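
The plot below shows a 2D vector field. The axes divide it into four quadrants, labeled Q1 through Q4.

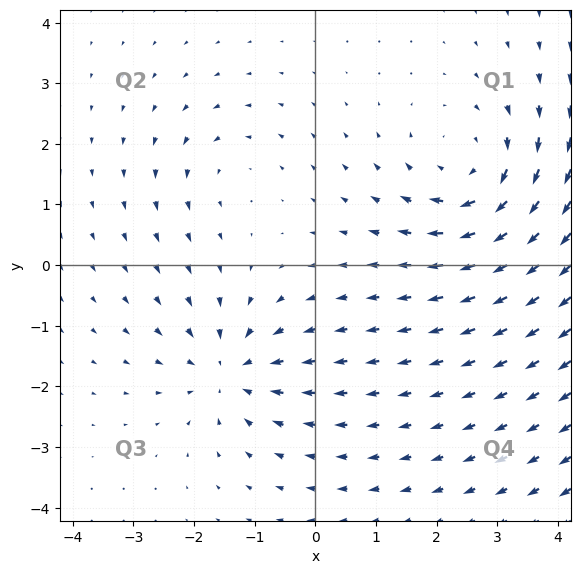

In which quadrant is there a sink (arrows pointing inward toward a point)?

Q3

The sink sits at approximately (-1.4, -1.7), which lies in quadrant Q3. The divergence there is about -4, negative as expected for a sink.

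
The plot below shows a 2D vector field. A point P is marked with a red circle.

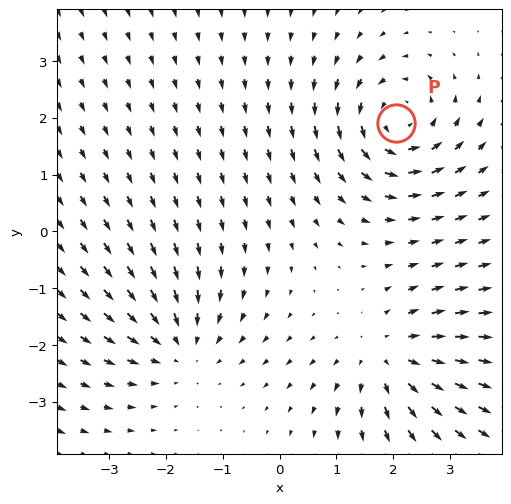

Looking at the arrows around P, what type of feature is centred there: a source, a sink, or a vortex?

At P (2.1, 1.9) the arrows circulate counterclockwise. Divergence ≈0, curl about +5 — near-zero divergence with nonzero curl is a vortex.

vortex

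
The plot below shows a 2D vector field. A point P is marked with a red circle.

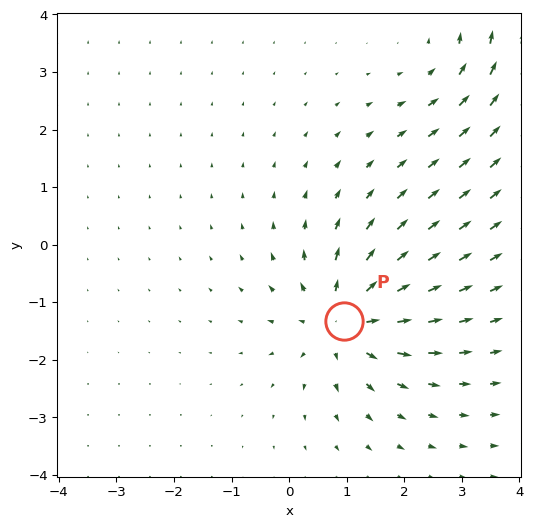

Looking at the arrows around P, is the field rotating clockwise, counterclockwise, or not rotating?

Near P at (1.0, -1.3) the arrows show no circulation. The curl there is ≈0.

not rotating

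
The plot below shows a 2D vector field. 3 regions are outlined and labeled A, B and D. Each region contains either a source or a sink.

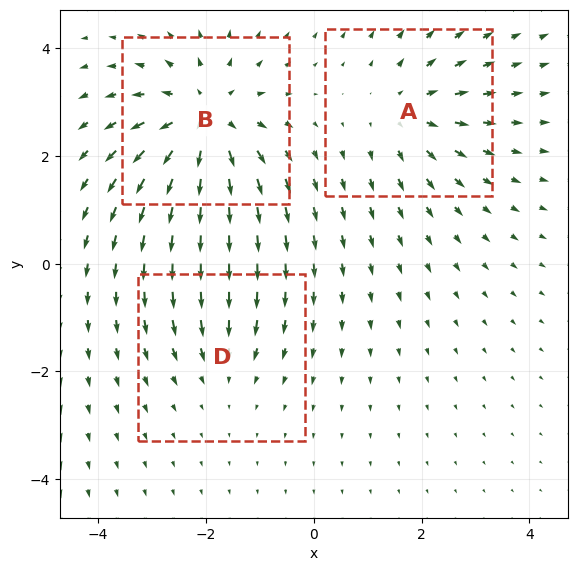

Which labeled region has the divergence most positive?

Divergence at each region's feature centre — A: about +3, B: about +5, D: about -2. Region B is most positive.

B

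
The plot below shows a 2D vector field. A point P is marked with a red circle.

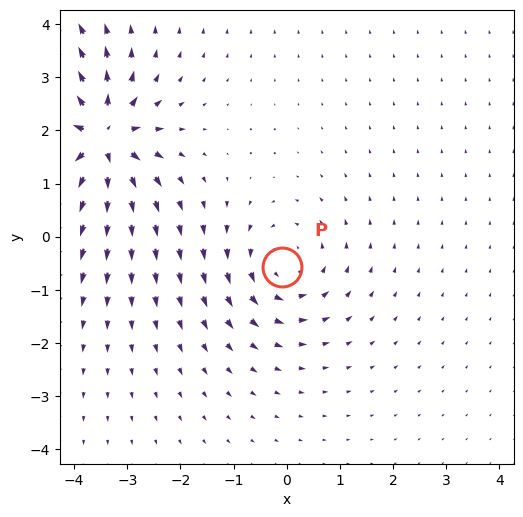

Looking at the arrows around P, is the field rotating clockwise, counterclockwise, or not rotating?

Near P at (-0.1, -0.6) the arrows circulate counterclockwise. The curl (z-component) there is about +3; positive curl means counterclockwise rotation.

counterclockwise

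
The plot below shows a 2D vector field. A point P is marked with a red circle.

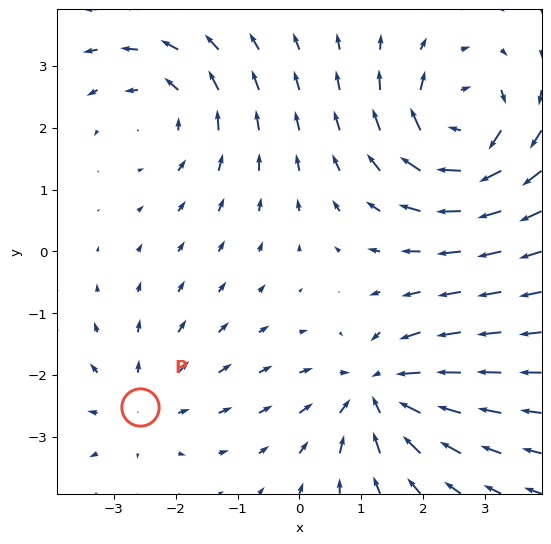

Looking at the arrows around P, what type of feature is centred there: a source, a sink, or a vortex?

At P (-2.6, -2.5) the arrows spread outward. Divergence about +3, curl ≈0 — positive divergence with near-zero curl is a source.

source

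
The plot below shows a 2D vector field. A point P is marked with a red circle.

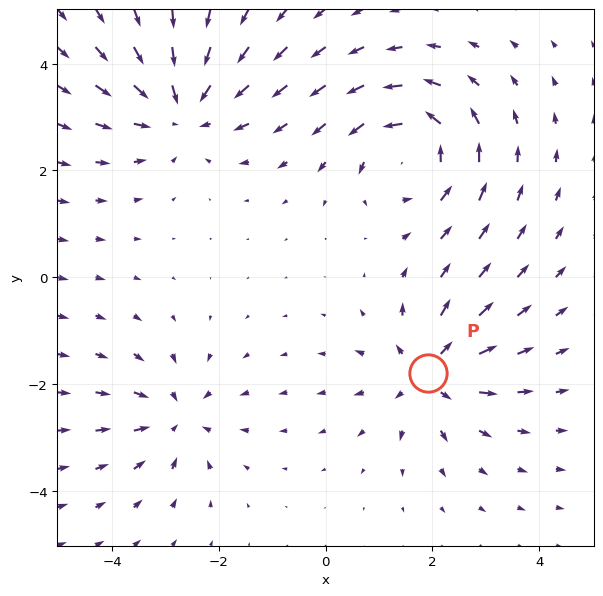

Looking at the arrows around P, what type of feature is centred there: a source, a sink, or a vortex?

source

At P (1.9, -1.8) the arrows spread outward. Divergence about +4, curl ≈0 — positive divergence with near-zero curl is a source.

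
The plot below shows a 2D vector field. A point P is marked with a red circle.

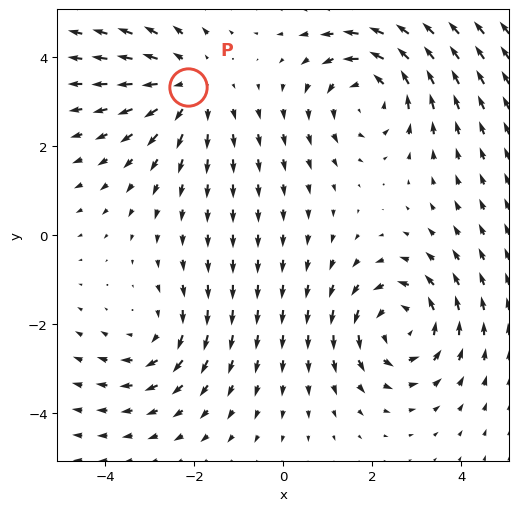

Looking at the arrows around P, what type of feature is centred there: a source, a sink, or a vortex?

source

At P (-2.1, 3.3) the arrows spread outward. Divergence about +3, curl ≈0 — positive divergence with near-zero curl is a source.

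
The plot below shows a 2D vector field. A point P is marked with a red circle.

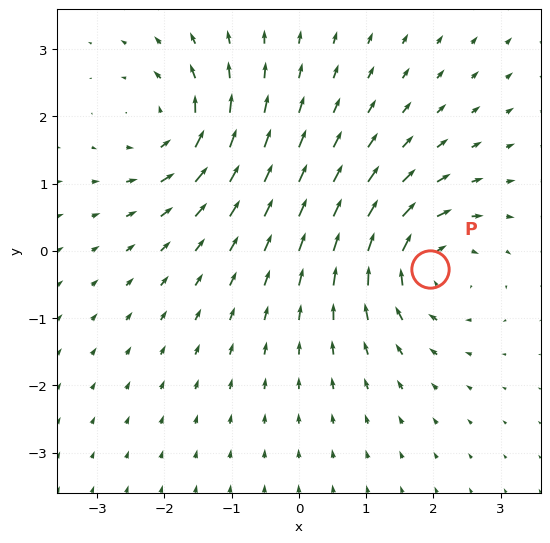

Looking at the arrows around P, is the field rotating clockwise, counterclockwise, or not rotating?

clockwise

Near P at (1.9, -0.3) the arrows circulate clockwise. The curl (z-component) there is about -6; negative curl means clockwise rotation.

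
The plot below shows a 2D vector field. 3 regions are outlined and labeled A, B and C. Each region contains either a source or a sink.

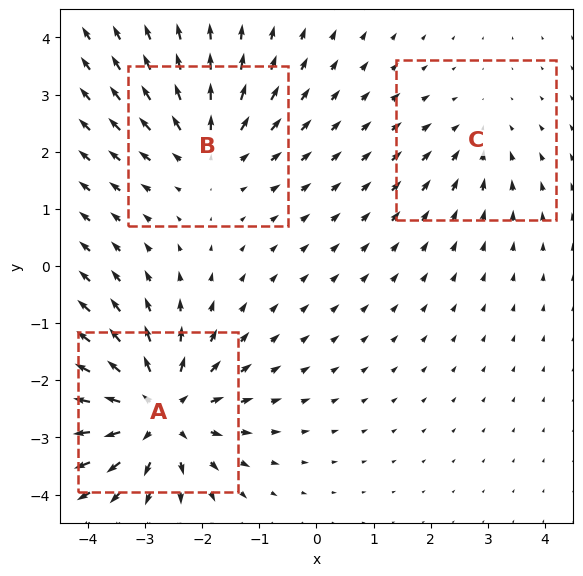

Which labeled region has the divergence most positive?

A

Divergence at each region's feature centre — A: about +5, B: about +3, C: about -2. Region A is most positive.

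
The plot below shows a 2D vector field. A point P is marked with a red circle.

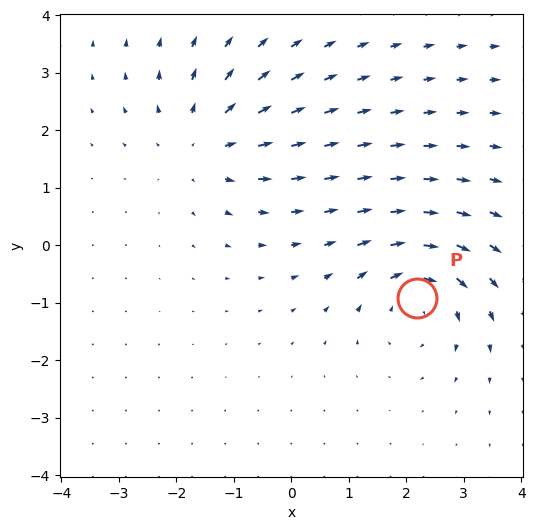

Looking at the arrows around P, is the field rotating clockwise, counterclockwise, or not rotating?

clockwise

Near P at (2.2, -0.9) the arrows circulate clockwise. The curl (z-component) there is about -4; negative curl means clockwise rotation.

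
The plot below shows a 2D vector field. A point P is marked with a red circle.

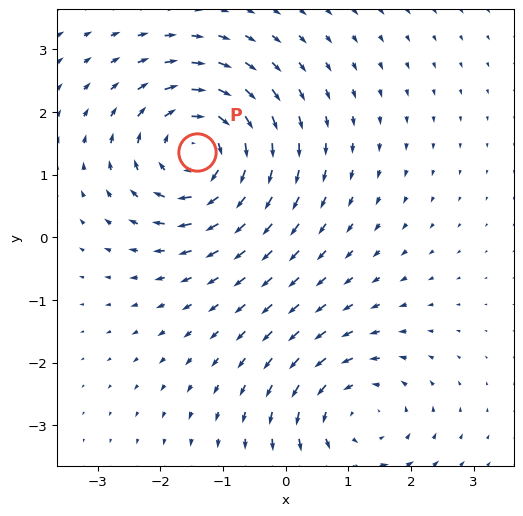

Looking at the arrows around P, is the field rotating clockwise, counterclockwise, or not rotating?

clockwise

Near P at (-1.4, 1.4) the arrows circulate clockwise. The curl (z-component) there is about -5; negative curl means clockwise rotation.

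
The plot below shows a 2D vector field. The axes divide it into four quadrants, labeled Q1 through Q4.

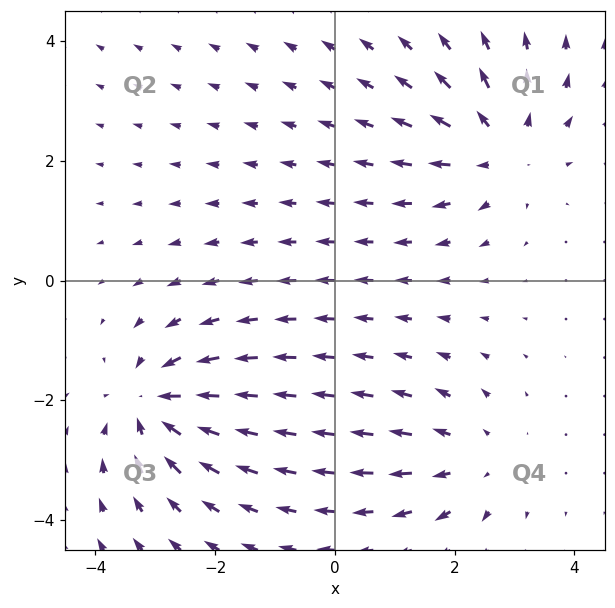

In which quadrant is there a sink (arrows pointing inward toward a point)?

Q3

The sink sits at approximately (-3.0, -2.1), which lies in quadrant Q3. The divergence there is about -6, negative as expected for a sink.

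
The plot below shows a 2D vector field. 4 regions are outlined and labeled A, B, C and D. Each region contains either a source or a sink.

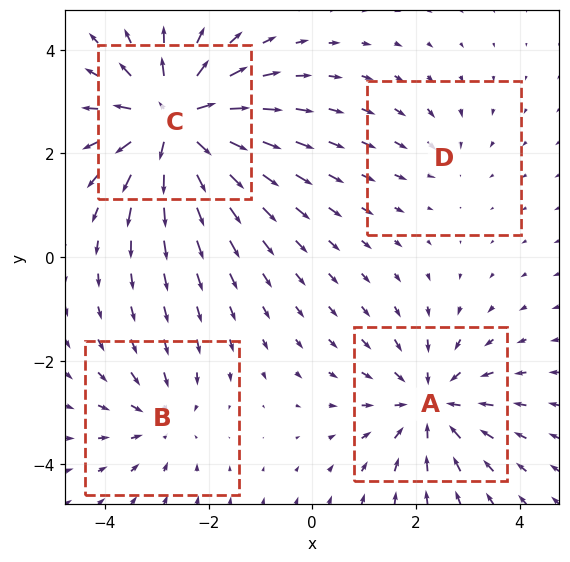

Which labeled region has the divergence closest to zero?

Divergence at each region's feature centre — A: about -5, B: about -3, C: about +7, D: about -2. Region D is closest to zero.

D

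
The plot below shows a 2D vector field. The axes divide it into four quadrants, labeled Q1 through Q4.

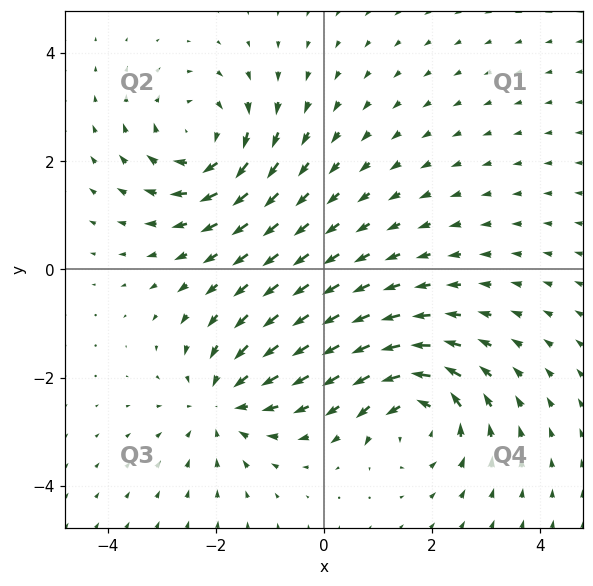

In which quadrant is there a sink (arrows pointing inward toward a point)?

Q3

The sink sits at approximately (-1.8, -2.4), which lies in quadrant Q3. The divergence there is about -3, negative as expected for a sink.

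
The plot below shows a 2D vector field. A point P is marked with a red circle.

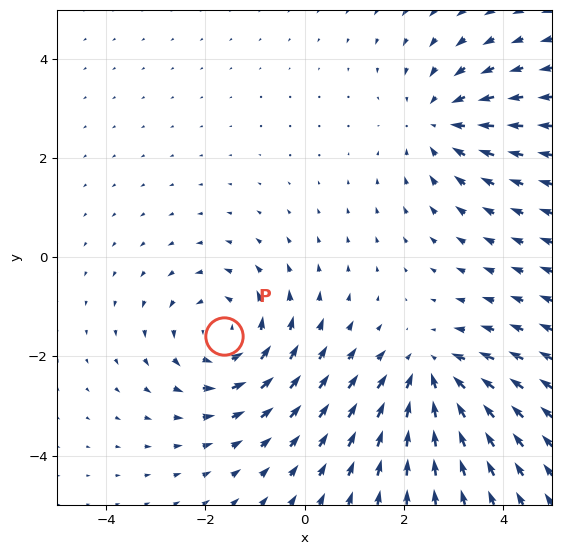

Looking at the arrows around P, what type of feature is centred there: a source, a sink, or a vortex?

At P (-1.6, -1.6) the arrows circulate counterclockwise. Divergence ≈0, curl about +3 — near-zero divergence with nonzero curl is a vortex.

vortex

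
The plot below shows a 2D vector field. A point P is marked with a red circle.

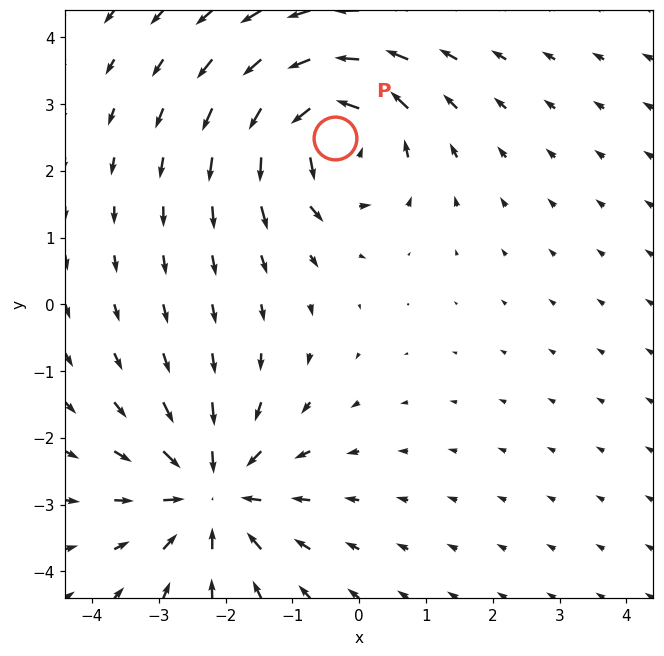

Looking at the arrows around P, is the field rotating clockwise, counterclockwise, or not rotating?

counterclockwise

Near P at (-0.4, 2.5) the arrows circulate counterclockwise. The curl (z-component) there is about +7; positive curl means counterclockwise rotation.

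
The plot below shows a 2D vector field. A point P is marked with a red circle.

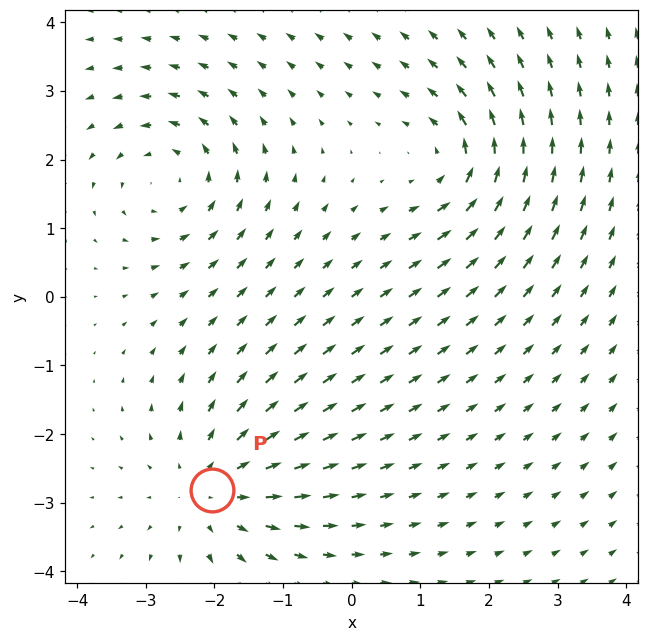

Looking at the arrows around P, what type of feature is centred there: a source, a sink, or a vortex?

source

At P (-2.0, -2.8) the arrows spread outward. Divergence about +4, curl ≈0 — positive divergence with near-zero curl is a source.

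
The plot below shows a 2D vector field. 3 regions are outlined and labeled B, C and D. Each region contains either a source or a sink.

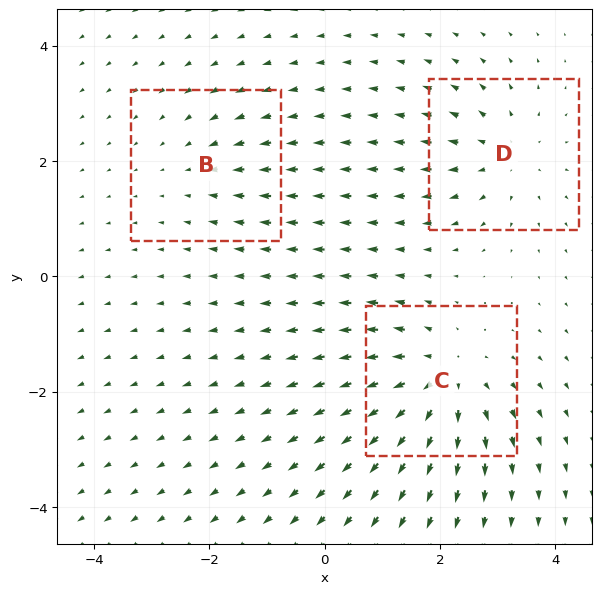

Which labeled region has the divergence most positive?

C

Divergence at each region's feature centre — B: about -2, C: about +5, D: about +3. Region C is most positive.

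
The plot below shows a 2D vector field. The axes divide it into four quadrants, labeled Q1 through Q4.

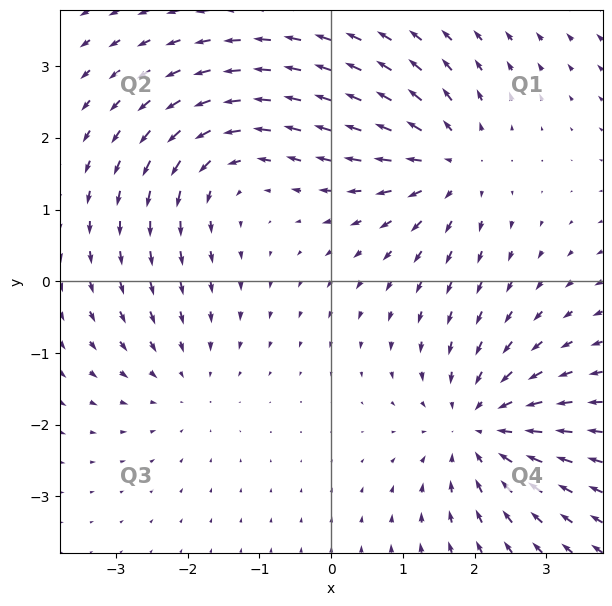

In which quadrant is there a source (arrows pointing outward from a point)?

Q1

The source sits at approximately (1.7, 1.6), which lies in quadrant Q1. The divergence there is about +4, positive as expected for a source.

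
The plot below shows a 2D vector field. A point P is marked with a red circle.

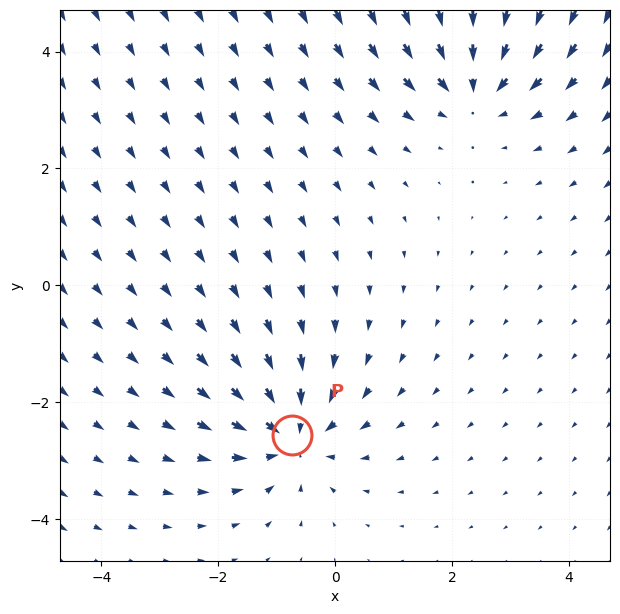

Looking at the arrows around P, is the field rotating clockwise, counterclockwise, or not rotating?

Near P at (-0.7, -2.6) the arrows show no circulation. The curl there is ≈0.

not rotating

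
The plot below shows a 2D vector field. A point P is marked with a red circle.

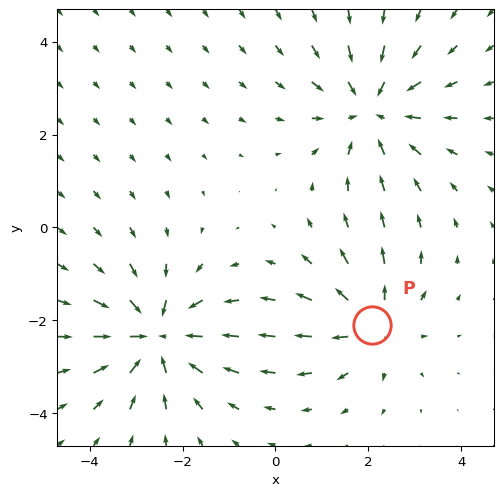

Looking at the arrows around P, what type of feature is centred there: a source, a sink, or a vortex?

source

At P (2.1, -2.1) the arrows spread outward. Divergence about +4, curl ≈0 — positive divergence with near-zero curl is a source.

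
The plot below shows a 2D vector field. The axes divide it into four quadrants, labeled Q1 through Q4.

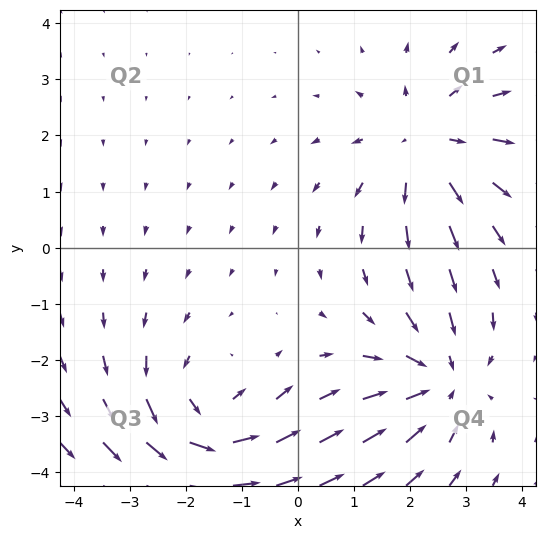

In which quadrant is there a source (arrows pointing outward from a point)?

Q1

The source sits at approximately (2.3, 1.8), which lies in quadrant Q1. The divergence there is about +3, positive as expected for a source.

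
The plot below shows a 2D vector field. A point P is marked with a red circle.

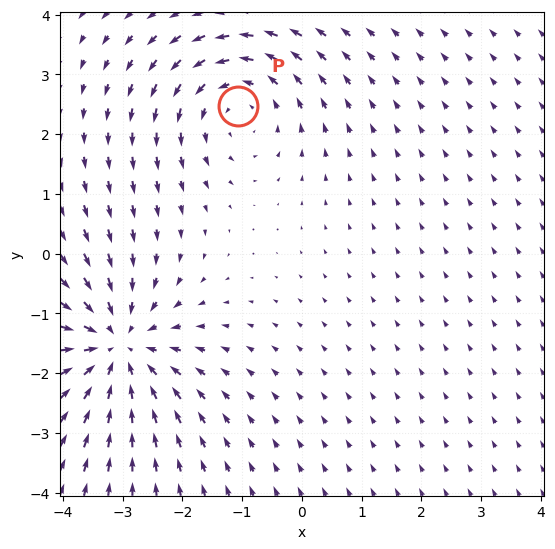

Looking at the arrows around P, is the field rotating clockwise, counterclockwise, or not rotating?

counterclockwise

Near P at (-1.1, 2.5) the arrows circulate counterclockwise. The curl (z-component) there is about +3; positive curl means counterclockwise rotation.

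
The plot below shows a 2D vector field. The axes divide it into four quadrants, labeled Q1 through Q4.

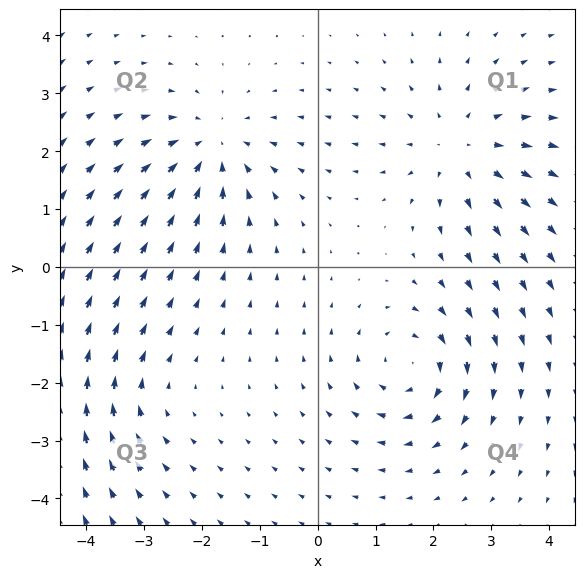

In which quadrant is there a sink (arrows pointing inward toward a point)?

Q2

The sink sits at approximately (-1.8, 2.1), which lies in quadrant Q2. The divergence there is about -4, negative as expected for a sink.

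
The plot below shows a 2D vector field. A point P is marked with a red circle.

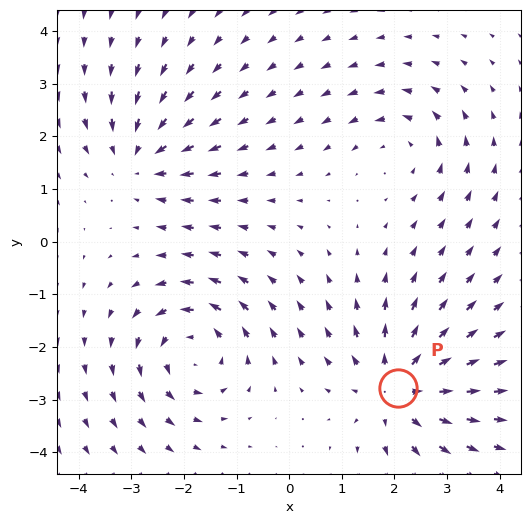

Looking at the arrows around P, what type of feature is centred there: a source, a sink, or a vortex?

At P (2.1, -2.8) the arrows spread outward. Divergence about +5, curl ≈0 — positive divergence with near-zero curl is a source.

source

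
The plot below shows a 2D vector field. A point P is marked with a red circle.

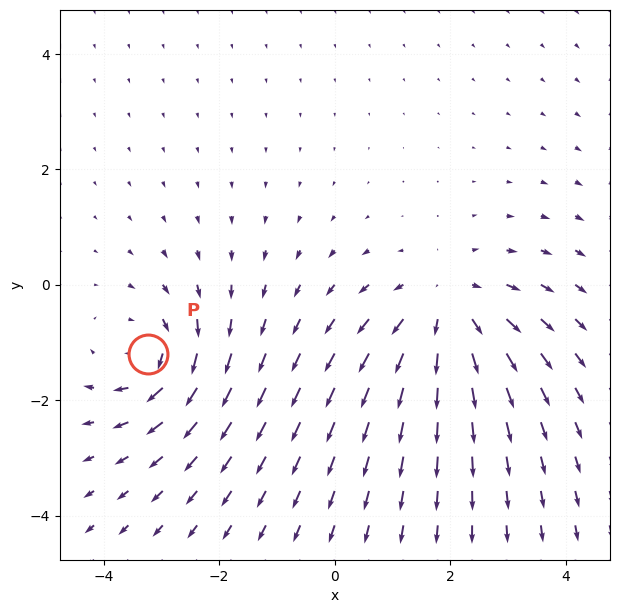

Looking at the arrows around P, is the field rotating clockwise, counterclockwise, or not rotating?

clockwise

Near P at (-3.2, -1.2) the arrows circulate clockwise. The curl (z-component) there is about -5; negative curl means clockwise rotation.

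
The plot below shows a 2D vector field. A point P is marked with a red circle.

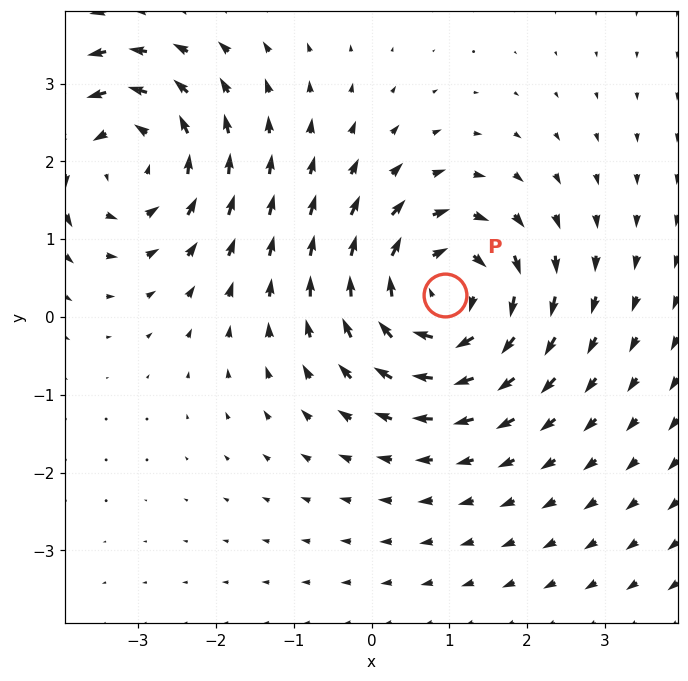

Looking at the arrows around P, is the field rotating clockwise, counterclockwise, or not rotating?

Near P at (0.9, 0.3) the arrows circulate clockwise. The curl (z-component) there is about -4; negative curl means clockwise rotation.

clockwise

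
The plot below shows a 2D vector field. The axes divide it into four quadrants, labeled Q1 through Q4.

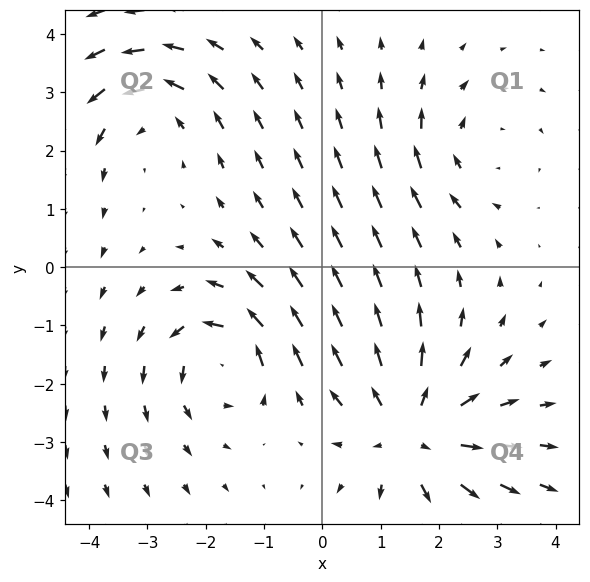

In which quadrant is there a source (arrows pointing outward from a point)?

Q4

The source sits at approximately (1.5, -2.8), which lies in quadrant Q4. The divergence there is about +4, positive as expected for a source.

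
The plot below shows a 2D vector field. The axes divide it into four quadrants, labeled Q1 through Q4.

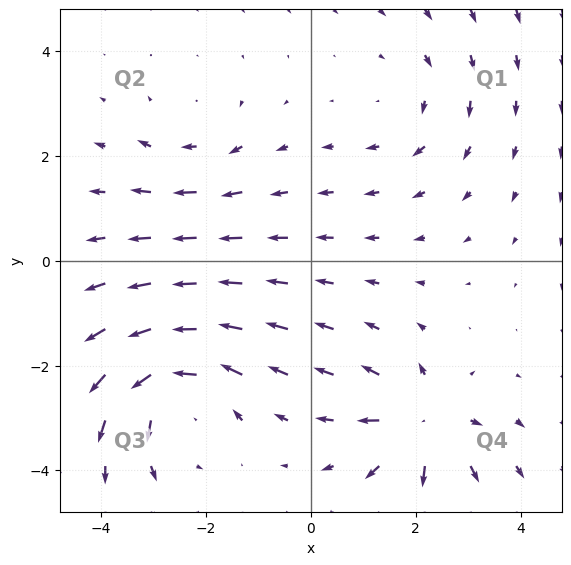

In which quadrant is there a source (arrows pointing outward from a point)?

The source sits at approximately (2.1, -3.1), which lies in quadrant Q4. The divergence there is about +5, positive as expected for a source.

Q4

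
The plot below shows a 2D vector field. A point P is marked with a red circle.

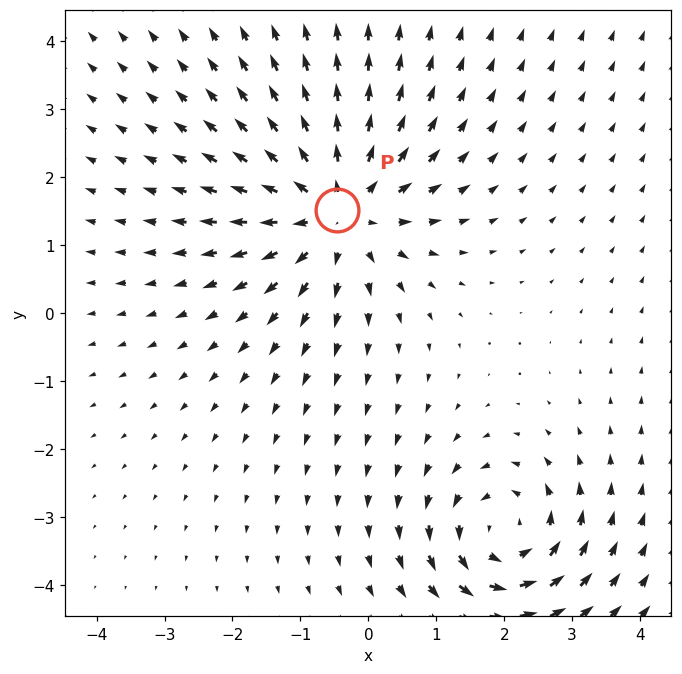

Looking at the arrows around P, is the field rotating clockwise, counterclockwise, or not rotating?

not rotating

Near P at (-0.5, 1.5) the arrows show no circulation. The curl there is ≈0.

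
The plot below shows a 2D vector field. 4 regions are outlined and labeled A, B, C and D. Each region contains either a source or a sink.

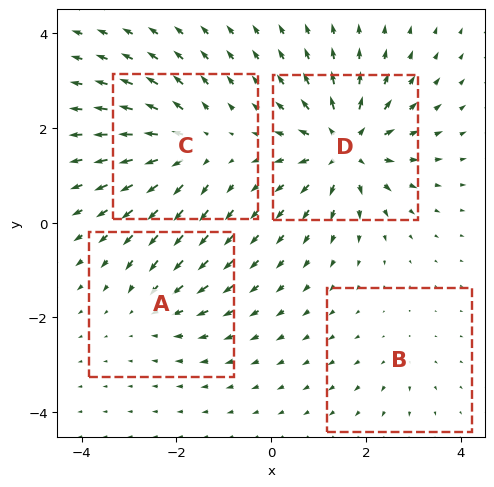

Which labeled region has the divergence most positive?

Divergence at each region's feature centre — A: about -4, B: about +2, C: about +6, D: about +8. Region D is most positive.

D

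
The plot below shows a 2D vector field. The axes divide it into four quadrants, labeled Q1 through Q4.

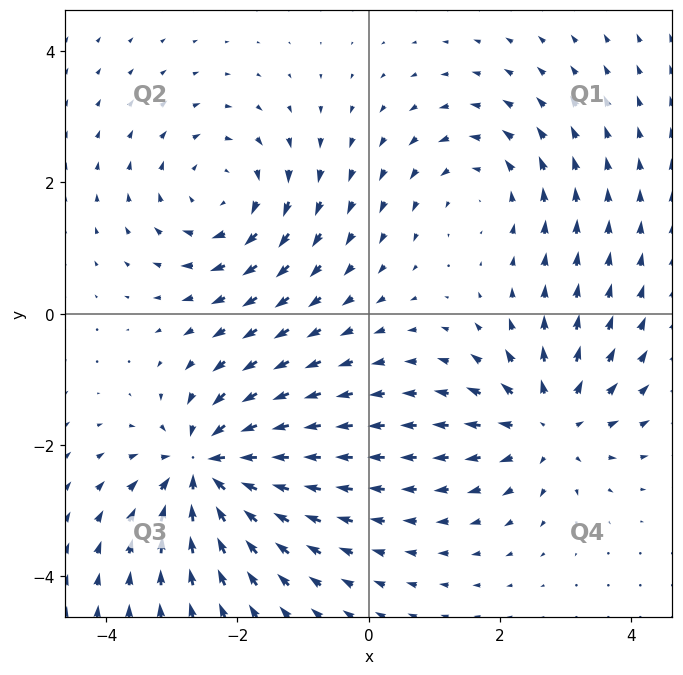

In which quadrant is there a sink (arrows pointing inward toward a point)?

The sink sits at approximately (-2.5, -2.3), which lies in quadrant Q3. The divergence there is about -6, negative as expected for a sink.

Q3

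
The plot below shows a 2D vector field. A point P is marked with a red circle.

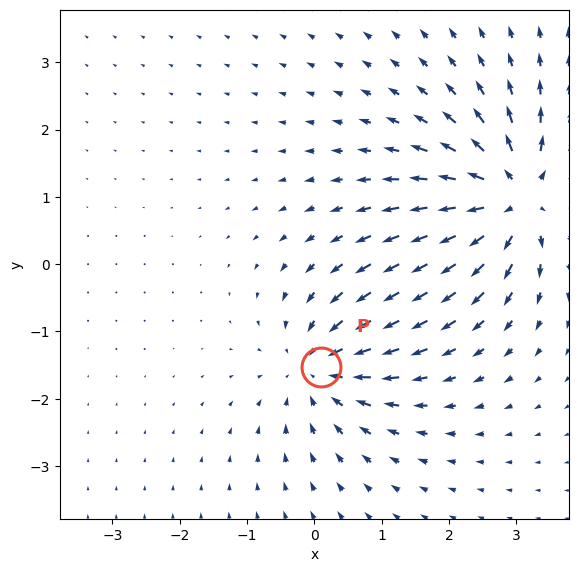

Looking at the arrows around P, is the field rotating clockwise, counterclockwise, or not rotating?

not rotating

Near P at (0.1, -1.5) the arrows show no circulation. The curl there is ≈0.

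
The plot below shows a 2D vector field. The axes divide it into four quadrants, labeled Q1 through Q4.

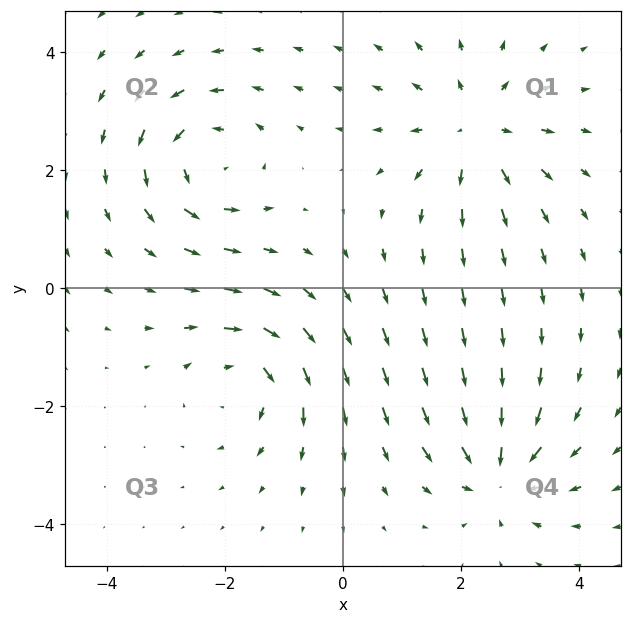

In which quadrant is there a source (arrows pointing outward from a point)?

Q1

The source sits at approximately (2.2, 2.7), which lies in quadrant Q1. The divergence there is about +5, positive as expected for a source.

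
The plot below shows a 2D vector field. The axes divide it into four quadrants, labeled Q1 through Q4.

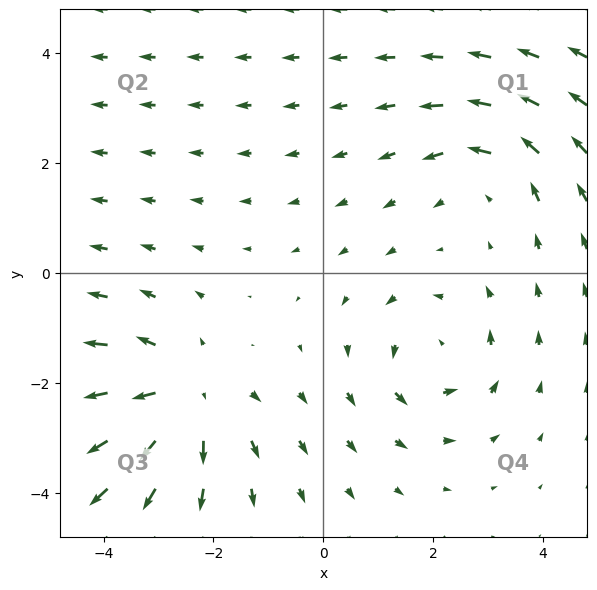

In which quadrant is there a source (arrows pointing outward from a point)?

Q3

The source sits at approximately (-2.6, -2.2), which lies in quadrant Q3. The divergence there is about +3, positive as expected for a source.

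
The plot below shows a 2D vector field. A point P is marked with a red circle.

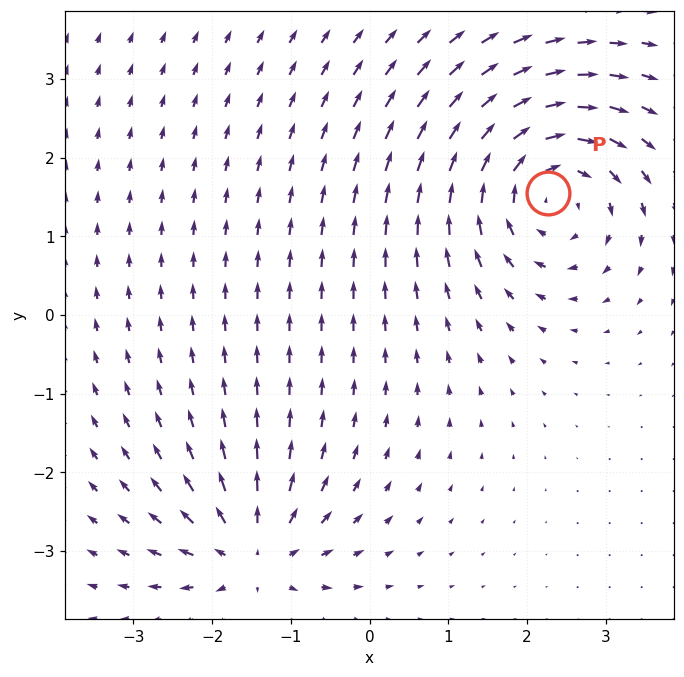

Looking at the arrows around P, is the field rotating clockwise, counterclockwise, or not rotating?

clockwise

Near P at (2.3, 1.5) the arrows circulate clockwise. The curl (z-component) there is about -5; negative curl means clockwise rotation.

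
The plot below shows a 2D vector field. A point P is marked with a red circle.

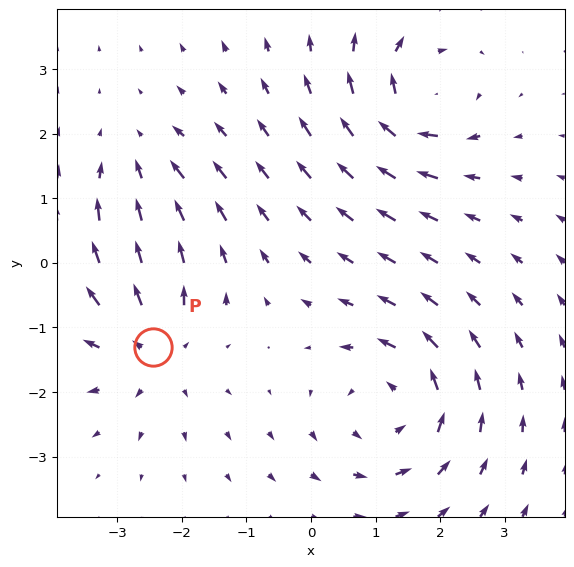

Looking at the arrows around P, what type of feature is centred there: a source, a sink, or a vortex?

At P (-2.4, -1.3) the arrows spread outward. Divergence about +4, curl ≈0 — positive divergence with near-zero curl is a source.

source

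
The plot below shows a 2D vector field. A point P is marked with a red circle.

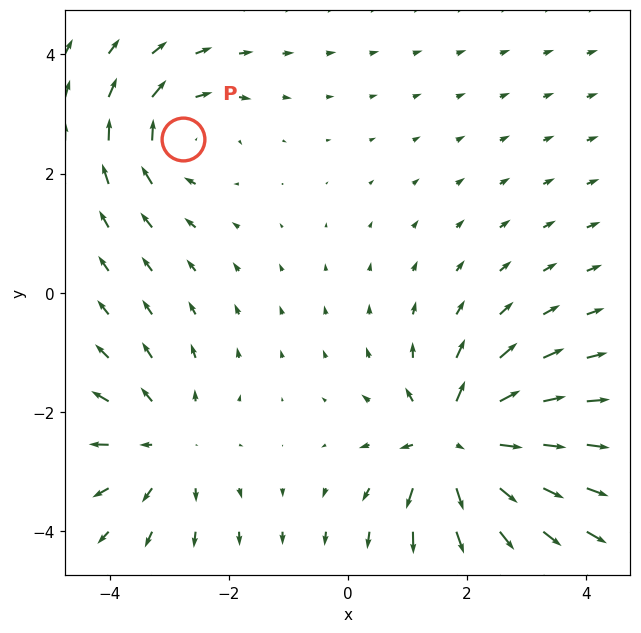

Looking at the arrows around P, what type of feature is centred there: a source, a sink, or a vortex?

vortex

At P (-2.8, 2.6) the arrows circulate clockwise. Divergence ≈0, curl about -3 — near-zero divergence with nonzero curl is a vortex.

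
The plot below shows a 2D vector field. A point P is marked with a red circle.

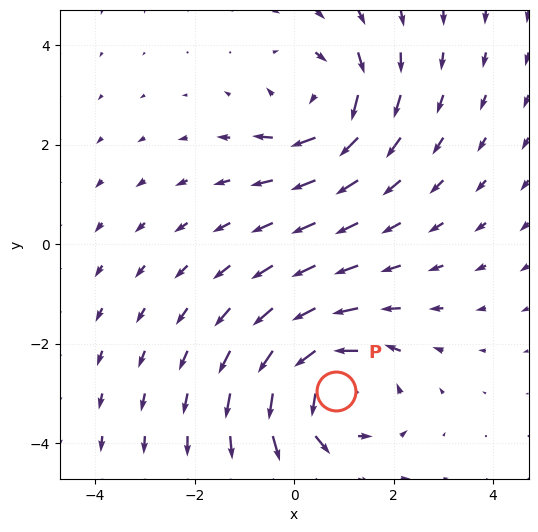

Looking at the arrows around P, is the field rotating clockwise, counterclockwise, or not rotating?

counterclockwise

Near P at (0.8, -2.9) the arrows circulate counterclockwise. The curl (z-component) there is about +4; positive curl means counterclockwise rotation.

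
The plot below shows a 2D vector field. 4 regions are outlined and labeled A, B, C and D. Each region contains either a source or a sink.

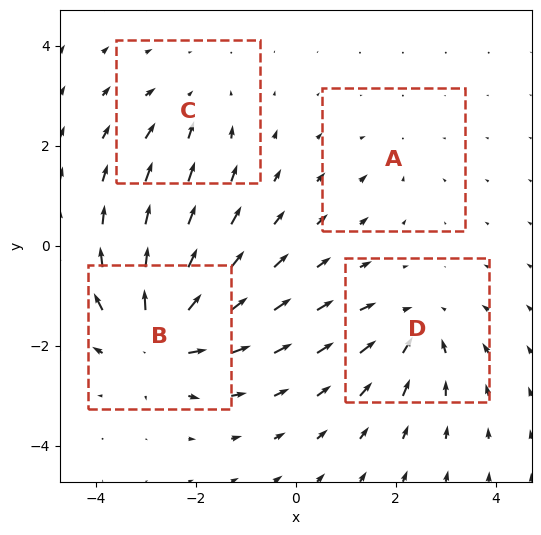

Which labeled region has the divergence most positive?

B

Divergence at each region's feature centre — A: about -2, B: about +7, C: about -3, D: about -5. Region B is most positive.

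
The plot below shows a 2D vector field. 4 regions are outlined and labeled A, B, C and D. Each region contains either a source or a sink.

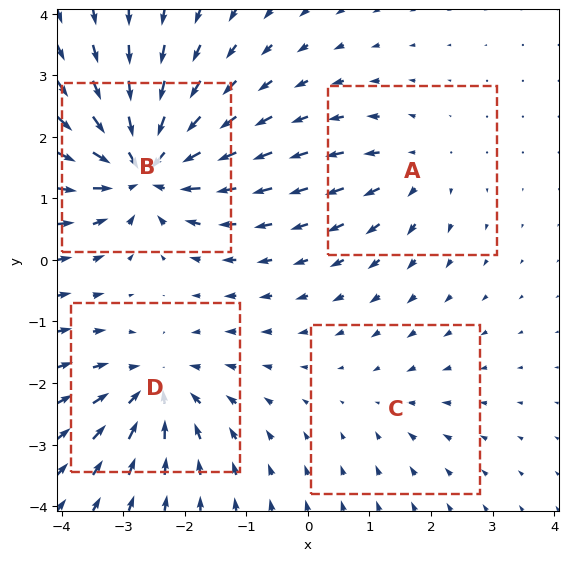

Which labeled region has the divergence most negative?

B

Divergence at each region's feature centre — A: about +4, B: about -8, C: about -2, D: about -5. Region B is most negative.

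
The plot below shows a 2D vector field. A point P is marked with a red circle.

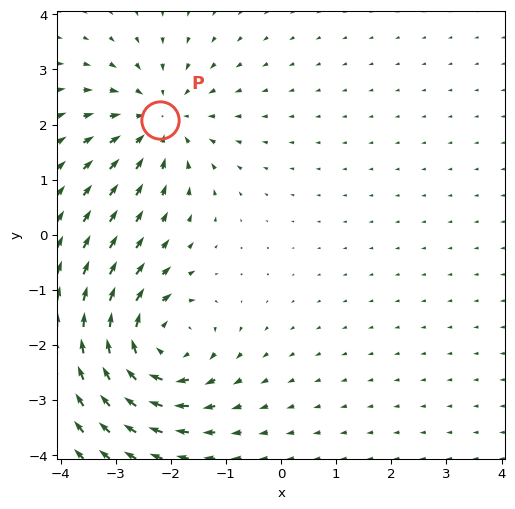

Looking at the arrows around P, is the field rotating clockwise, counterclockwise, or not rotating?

not rotating

Near P at (-2.2, 2.1) the arrows show no circulation. The curl there is ≈0.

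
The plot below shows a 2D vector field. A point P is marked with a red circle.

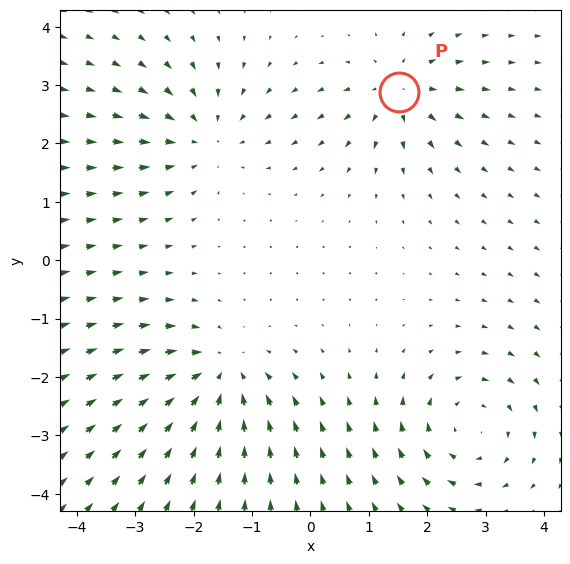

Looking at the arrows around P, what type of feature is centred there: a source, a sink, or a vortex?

source

At P (1.5, 2.9) the arrows spread outward. Divergence about +5, curl ≈0 — positive divergence with near-zero curl is a source.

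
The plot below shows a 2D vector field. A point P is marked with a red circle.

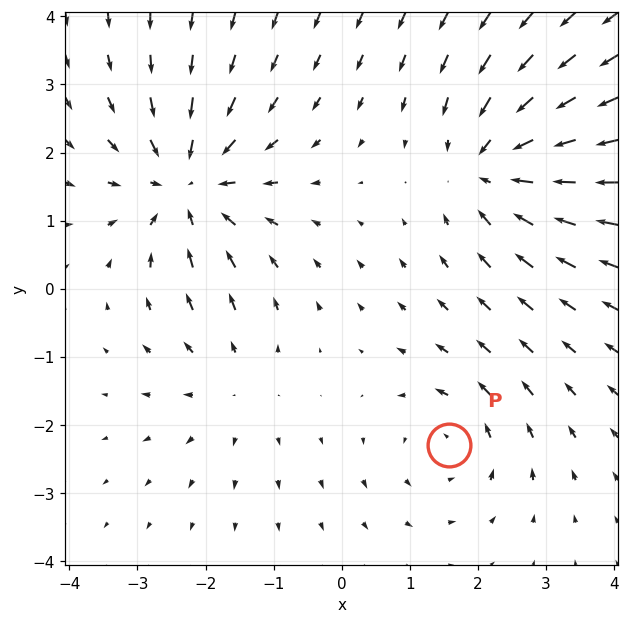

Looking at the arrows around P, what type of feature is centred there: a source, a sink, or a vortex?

At P (1.6, -2.3) the arrows circulate counterclockwise. Divergence ≈0, curl about +3 — near-zero divergence with nonzero curl is a vortex.

vortex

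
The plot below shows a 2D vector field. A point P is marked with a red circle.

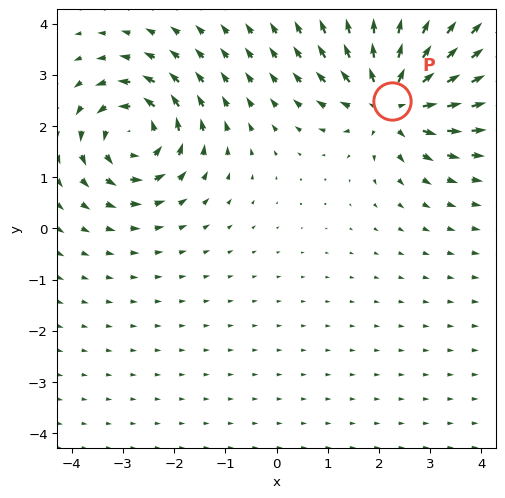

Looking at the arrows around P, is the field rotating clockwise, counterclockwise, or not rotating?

Near P at (2.2, 2.5) the arrows show no circulation. The curl there is ≈0.

not rotating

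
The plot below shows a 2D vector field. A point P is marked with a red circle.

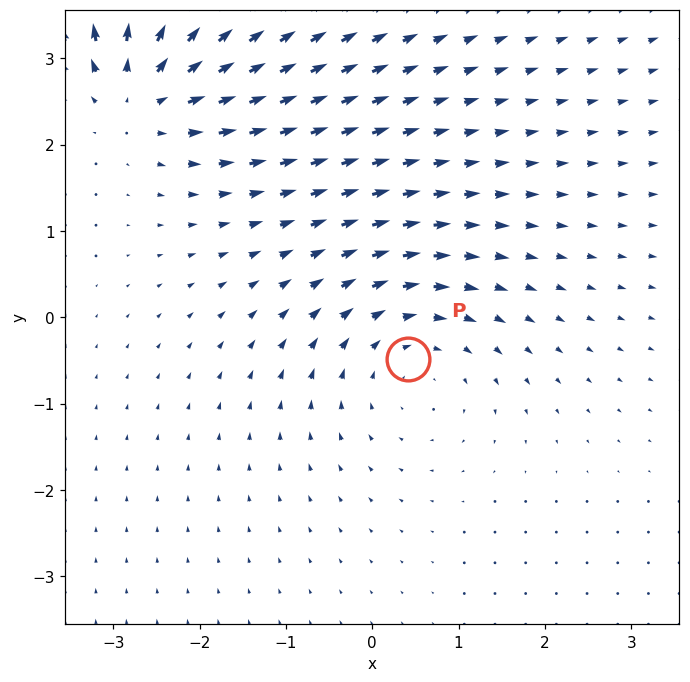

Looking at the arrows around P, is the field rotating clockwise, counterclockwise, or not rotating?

clockwise

Near P at (0.4, -0.5) the arrows circulate clockwise. The curl (z-component) there is about -4; negative curl means clockwise rotation.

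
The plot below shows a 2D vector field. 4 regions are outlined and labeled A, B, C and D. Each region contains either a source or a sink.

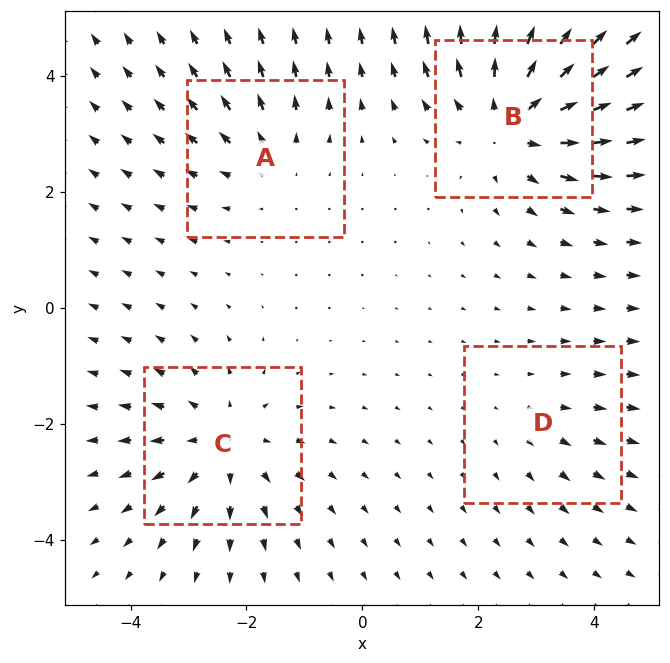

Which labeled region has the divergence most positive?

Divergence at each region's feature centre — A: about +3, B: about +6, C: about +4, D: about +2. Region B is most positive.

B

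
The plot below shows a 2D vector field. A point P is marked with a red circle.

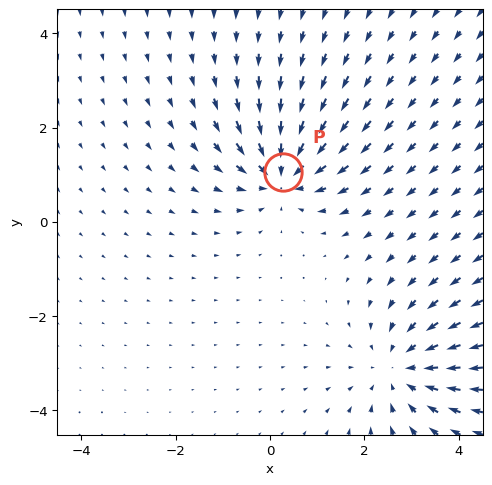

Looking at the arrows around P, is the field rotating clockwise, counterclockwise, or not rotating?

not rotating

Near P at (0.3, 1.1) the arrows show no circulation. The curl there is ≈0.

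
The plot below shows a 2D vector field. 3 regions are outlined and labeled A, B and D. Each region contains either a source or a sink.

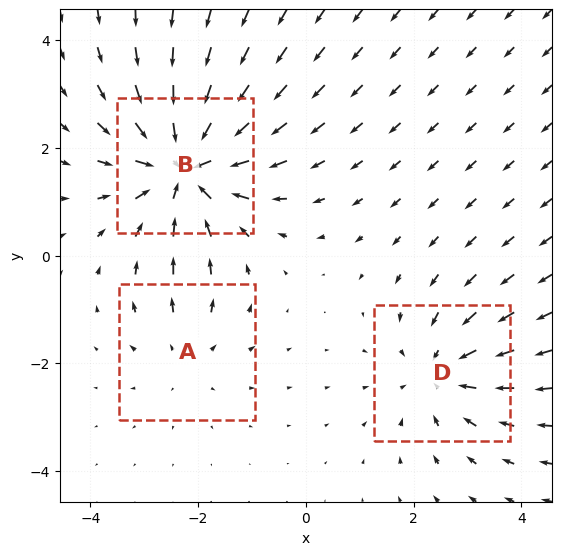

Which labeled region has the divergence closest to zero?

Divergence at each region's feature centre — A: about +2, B: about -5, D: about -3. Region A is closest to zero.

A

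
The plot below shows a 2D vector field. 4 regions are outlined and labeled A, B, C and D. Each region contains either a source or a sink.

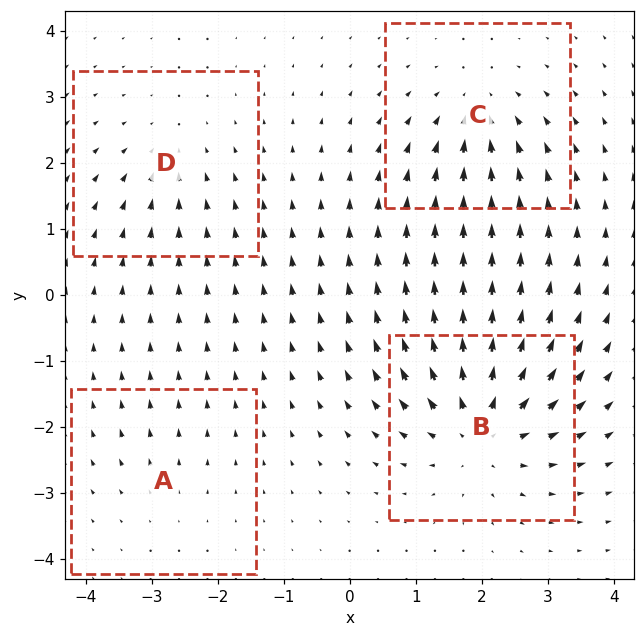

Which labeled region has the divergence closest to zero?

Divergence at each region's feature centre — A: about +2, B: about +7, C: about -5, D: about -3. Region A is closest to zero.

A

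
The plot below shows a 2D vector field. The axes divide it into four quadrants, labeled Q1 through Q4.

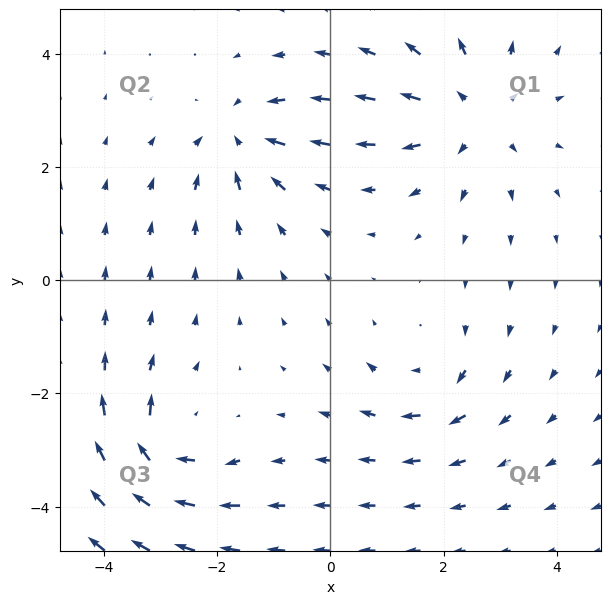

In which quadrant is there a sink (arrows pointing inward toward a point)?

Q2

The sink sits at approximately (-1.6, 2.5), which lies in quadrant Q2. The divergence there is about -5, negative as expected for a sink.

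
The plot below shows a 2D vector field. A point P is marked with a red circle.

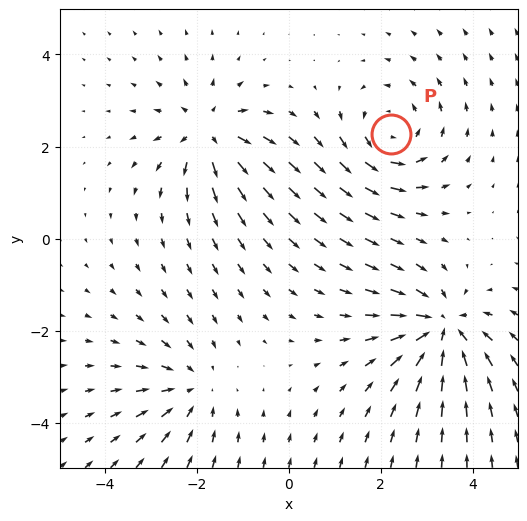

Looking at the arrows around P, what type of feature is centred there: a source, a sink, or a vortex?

vortex

At P (2.2, 2.3) the arrows circulate counterclockwise. Divergence ≈0, curl about +4 — near-zero divergence with nonzero curl is a vortex.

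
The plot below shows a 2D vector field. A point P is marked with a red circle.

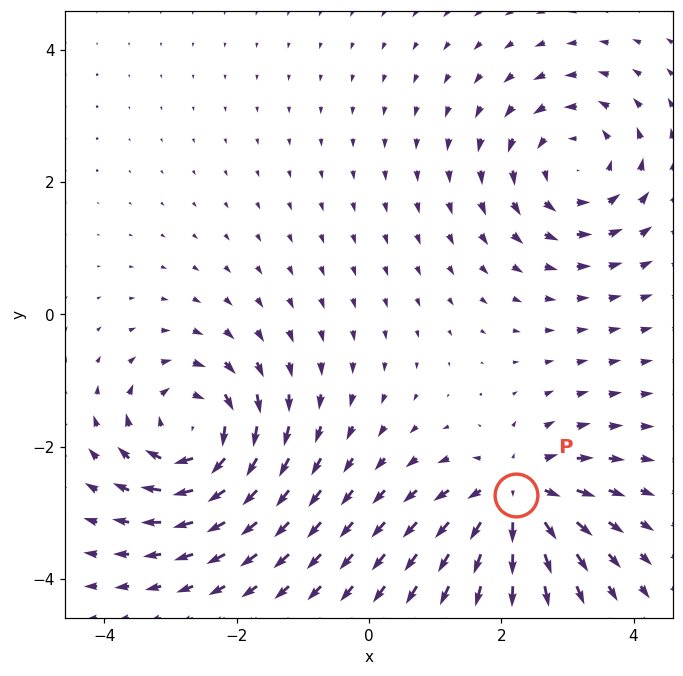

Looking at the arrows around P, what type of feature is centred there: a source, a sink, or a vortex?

At P (2.2, -2.7) the arrows spread outward. Divergence about +5, curl ≈0 — positive divergence with near-zero curl is a source.

source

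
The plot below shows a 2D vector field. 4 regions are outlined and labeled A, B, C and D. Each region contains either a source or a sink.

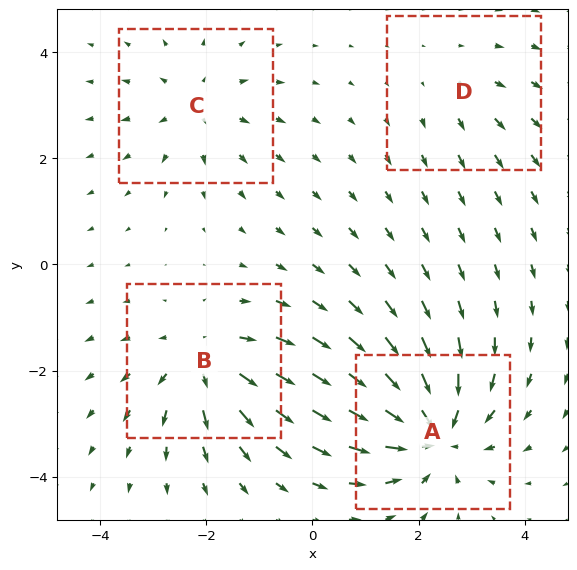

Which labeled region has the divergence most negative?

A

Divergence at each region's feature centre — A: about -7, B: about +5, C: about +4, D: about +2. Region A is most negative.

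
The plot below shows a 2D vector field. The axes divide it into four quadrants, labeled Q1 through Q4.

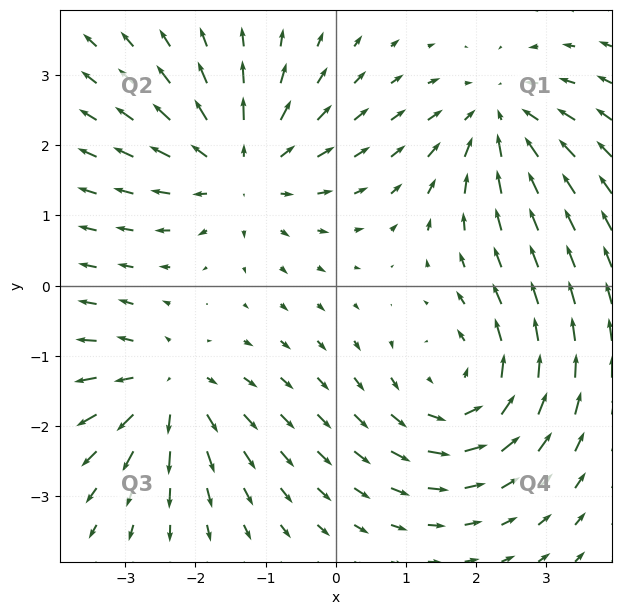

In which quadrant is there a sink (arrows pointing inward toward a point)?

Q1

The sink sits at approximately (2.3, 2.4), which lies in quadrant Q1. The divergence there is about -4, negative as expected for a sink.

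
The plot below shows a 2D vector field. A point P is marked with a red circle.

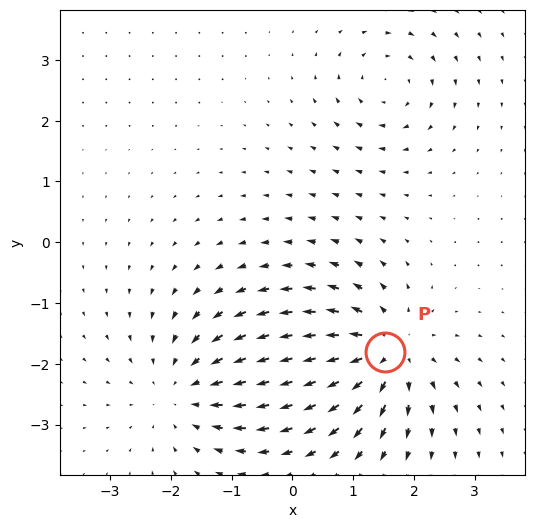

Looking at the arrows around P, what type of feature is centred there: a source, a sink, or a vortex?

At P (1.5, -1.8) the arrows spread outward. Divergence about +6, curl ≈0 — positive divergence with near-zero curl is a source.

source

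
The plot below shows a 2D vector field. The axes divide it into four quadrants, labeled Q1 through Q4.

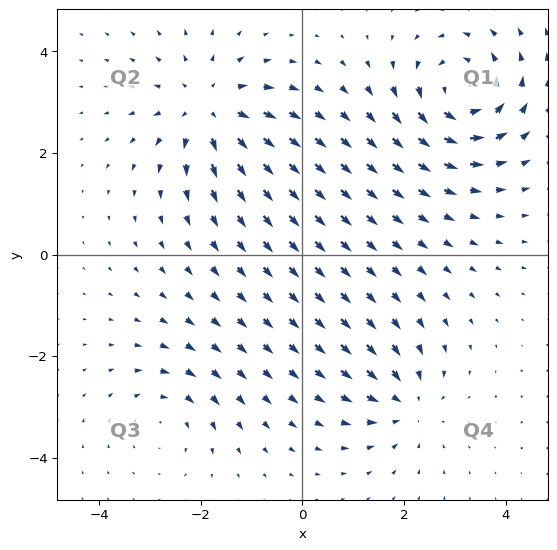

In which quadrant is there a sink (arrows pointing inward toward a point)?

Q4

The sink sits at approximately (2.0, -2.9), which lies in quadrant Q4. The divergence there is about -4, negative as expected for a sink.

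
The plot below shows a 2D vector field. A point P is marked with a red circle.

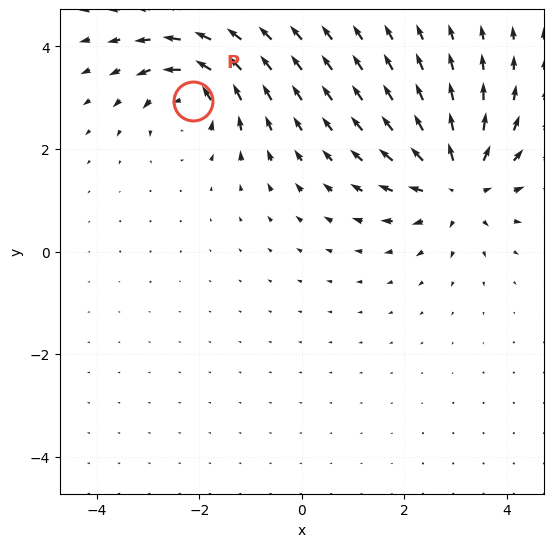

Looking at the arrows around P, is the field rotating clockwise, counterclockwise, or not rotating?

Near P at (-2.1, 2.9) the arrows circulate counterclockwise. The curl (z-component) there is about +5; positive curl means counterclockwise rotation.

counterclockwise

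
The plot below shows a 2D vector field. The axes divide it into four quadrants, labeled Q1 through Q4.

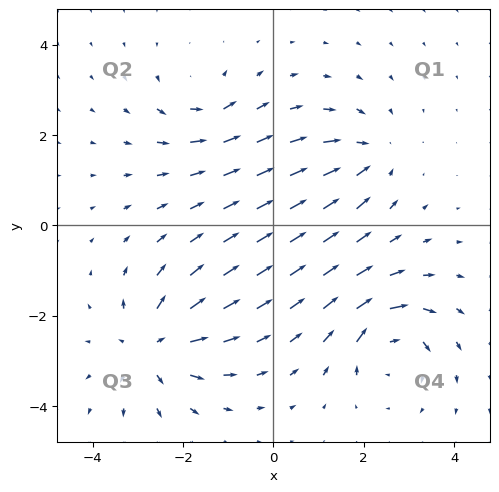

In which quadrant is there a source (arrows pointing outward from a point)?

Q3

The source sits at approximately (-2.7, -2.7), which lies in quadrant Q3. The divergence there is about +6, positive as expected for a source.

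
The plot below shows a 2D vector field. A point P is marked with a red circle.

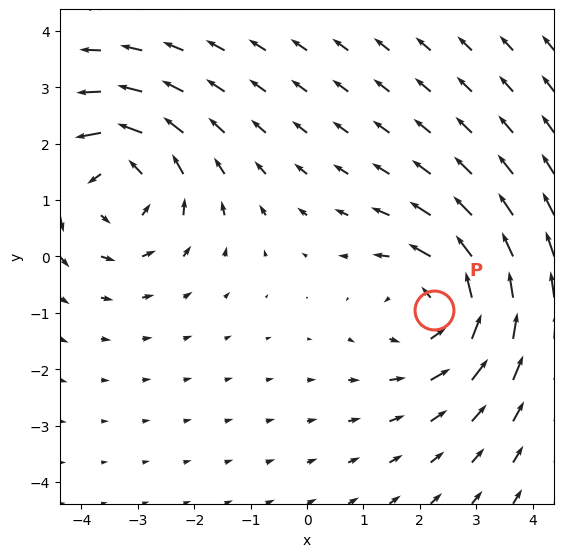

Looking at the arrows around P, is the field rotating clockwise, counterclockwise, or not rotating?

Near P at (2.3, -0.9) the arrows circulate counterclockwise. The curl (z-component) there is about +3; positive curl means counterclockwise rotation.

counterclockwise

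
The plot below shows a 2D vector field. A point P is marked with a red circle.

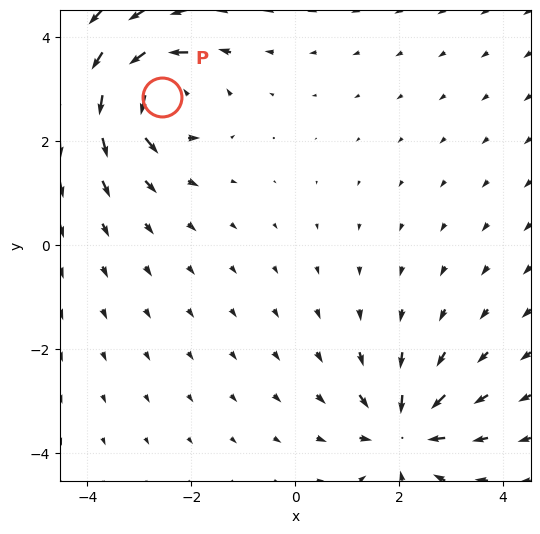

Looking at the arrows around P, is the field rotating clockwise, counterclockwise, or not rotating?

counterclockwise

Near P at (-2.6, 2.9) the arrows circulate counterclockwise. The curl (z-component) there is about +6; positive curl means counterclockwise rotation.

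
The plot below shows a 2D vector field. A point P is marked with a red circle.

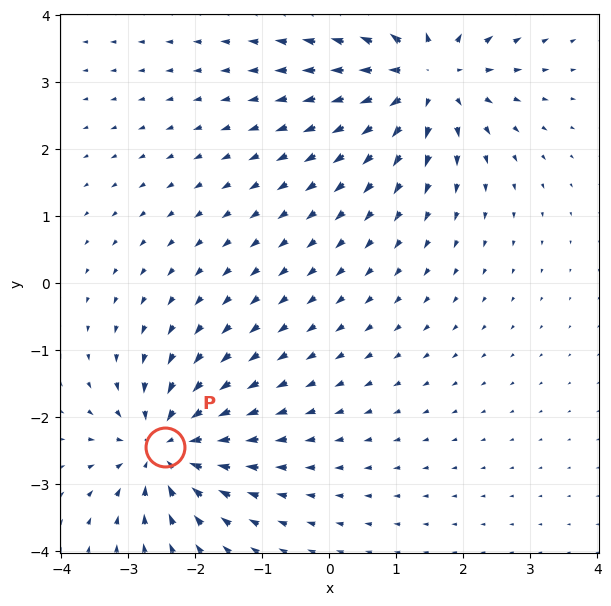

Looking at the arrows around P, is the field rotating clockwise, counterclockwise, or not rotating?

not rotating

Near P at (-2.5, -2.4) the arrows show no circulation. The curl there is ≈0.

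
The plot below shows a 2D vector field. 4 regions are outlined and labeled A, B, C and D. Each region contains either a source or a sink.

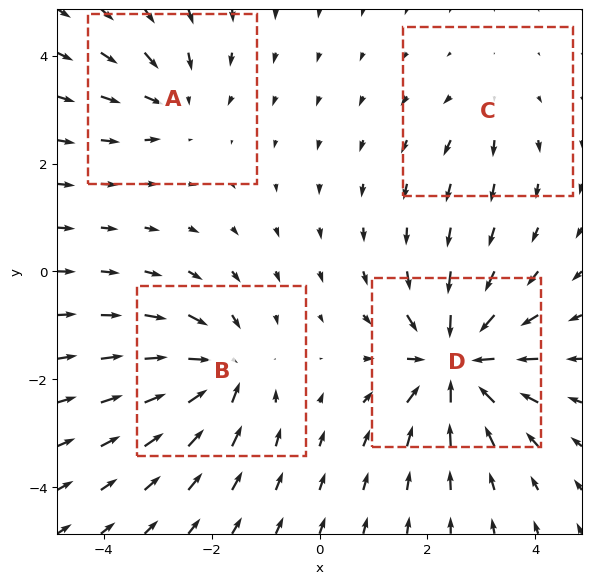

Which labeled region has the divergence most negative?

D

Divergence at each region's feature centre — A: about -4, B: about -6, C: about +3, D: about -9. Region D is most negative.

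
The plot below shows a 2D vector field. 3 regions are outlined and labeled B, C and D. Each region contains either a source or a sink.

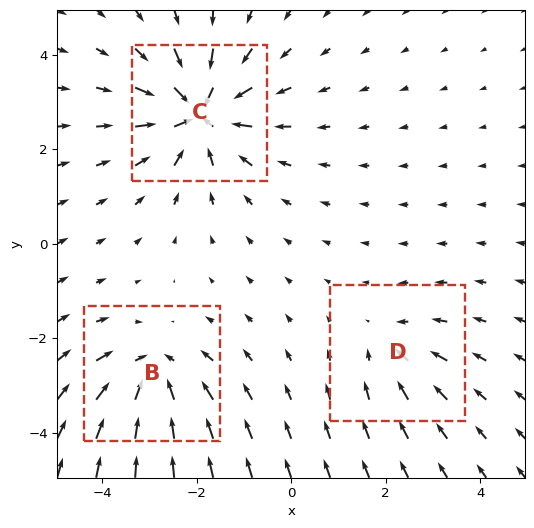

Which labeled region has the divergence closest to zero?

D

Divergence at each region's feature centre — B: about -4, C: about -6, D: about -2. Region D is closest to zero.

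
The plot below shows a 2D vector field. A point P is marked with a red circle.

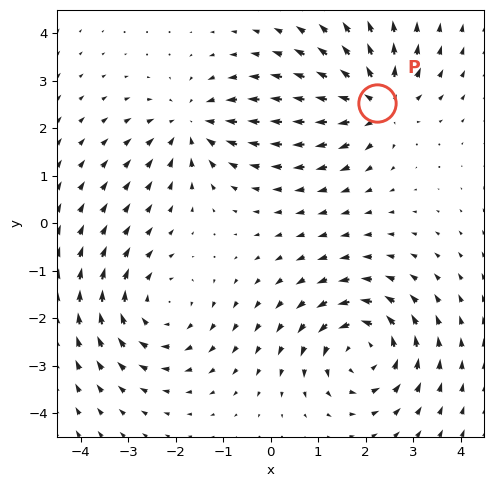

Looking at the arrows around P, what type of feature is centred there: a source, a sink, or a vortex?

source

At P (2.2, 2.5) the arrows spread outward. Divergence about +5, curl ≈0 — positive divergence with near-zero curl is a source.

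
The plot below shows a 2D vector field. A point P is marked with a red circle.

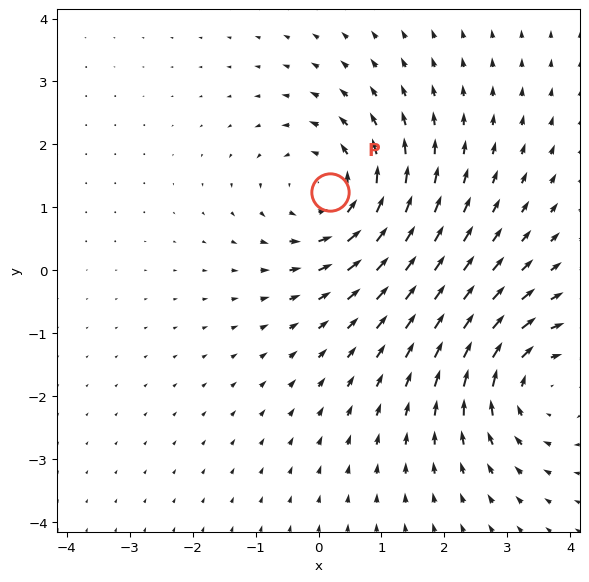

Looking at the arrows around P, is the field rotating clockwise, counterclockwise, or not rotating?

Near P at (0.2, 1.2) the arrows circulate counterclockwise. The curl (z-component) there is about +3; positive curl means counterclockwise rotation.

counterclockwise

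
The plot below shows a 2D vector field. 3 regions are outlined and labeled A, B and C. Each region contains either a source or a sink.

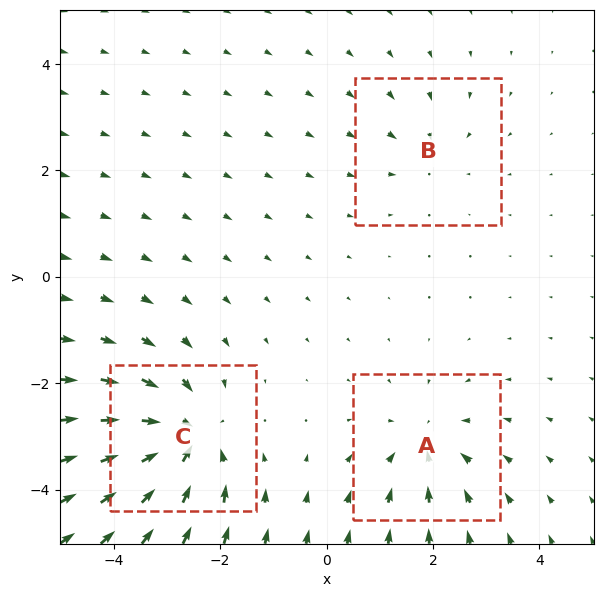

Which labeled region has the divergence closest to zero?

Divergence at each region's feature centre — A: about -3, B: about -2, C: about -5. Region B is closest to zero.

B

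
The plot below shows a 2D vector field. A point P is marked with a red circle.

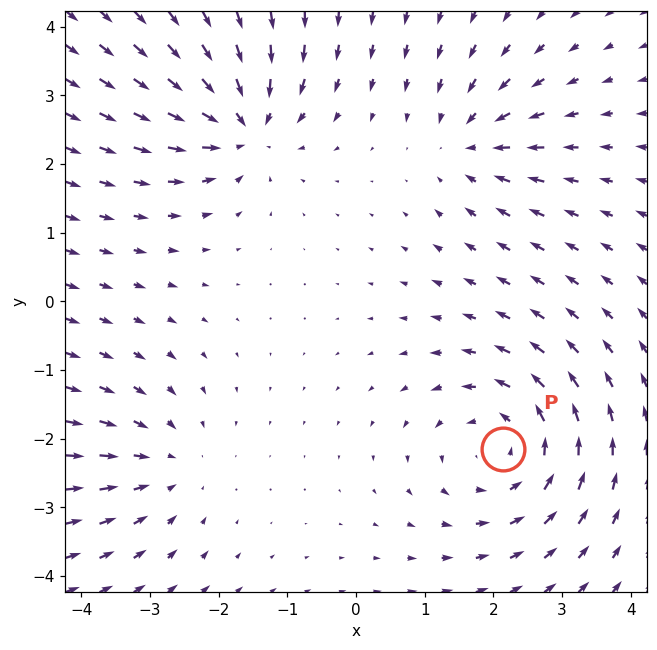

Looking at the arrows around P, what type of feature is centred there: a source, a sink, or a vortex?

vortex

At P (2.1, -2.2) the arrows circulate counterclockwise. Divergence ≈0, curl about +4 — near-zero divergence with nonzero curl is a vortex.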